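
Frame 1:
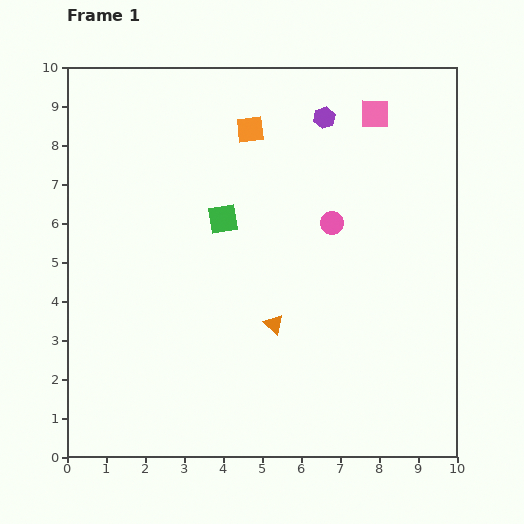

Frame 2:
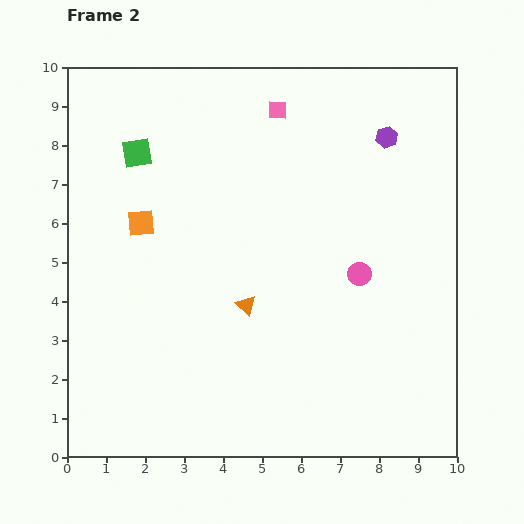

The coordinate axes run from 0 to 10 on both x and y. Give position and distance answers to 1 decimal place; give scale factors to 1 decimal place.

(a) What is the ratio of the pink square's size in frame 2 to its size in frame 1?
0.6×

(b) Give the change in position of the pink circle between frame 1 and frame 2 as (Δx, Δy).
(0.7, -1.3)

The pink circle was at (6.8, 6.0) in frame 1 and (7.5, 4.7) in frame 2.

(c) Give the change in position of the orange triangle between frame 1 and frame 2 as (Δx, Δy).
(-0.7, 0.5)

The orange triangle was at (5.3, 3.4) in frame 1 and (4.6, 3.9) in frame 2.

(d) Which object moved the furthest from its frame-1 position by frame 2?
the orange square

(moved 3.7; next 2.8)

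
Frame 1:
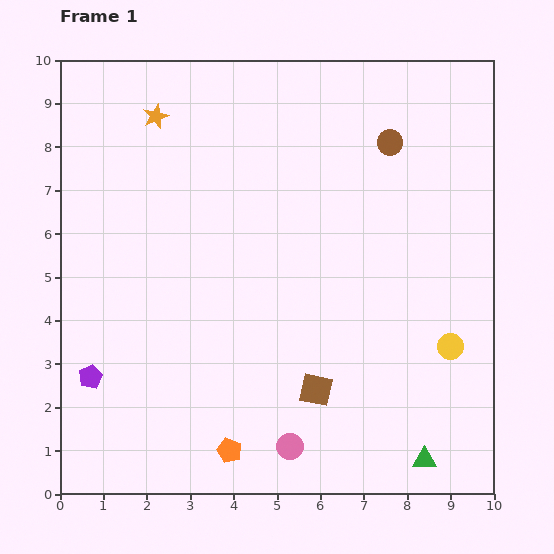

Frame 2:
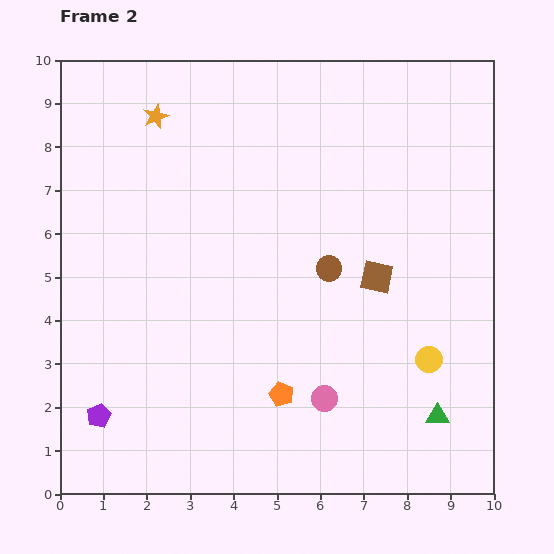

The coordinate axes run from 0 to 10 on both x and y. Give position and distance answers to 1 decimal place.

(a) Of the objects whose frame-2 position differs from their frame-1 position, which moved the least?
the yellow circle

(moved 0.6)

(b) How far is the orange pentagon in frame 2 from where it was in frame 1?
1.8

The orange pentagon moved from (3.9, 1.0) to (5.1, 2.3), a distance of √(1.2² + 1.3²) ≈ 1.8.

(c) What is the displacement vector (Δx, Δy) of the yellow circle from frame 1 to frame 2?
(-0.5, -0.3)

The yellow circle was at (9.0, 3.4) in frame 1 and (8.5, 3.1) in frame 2.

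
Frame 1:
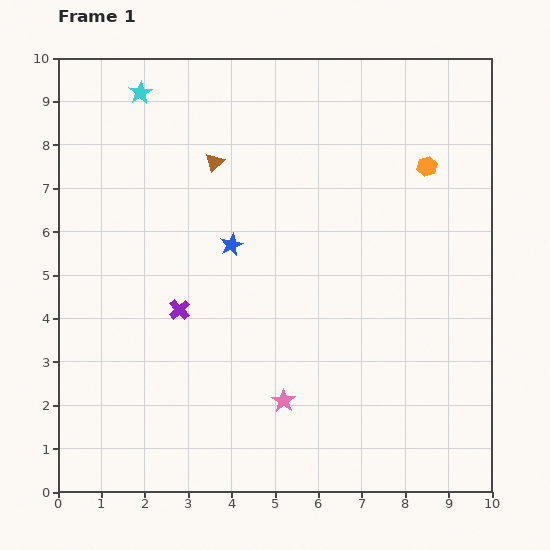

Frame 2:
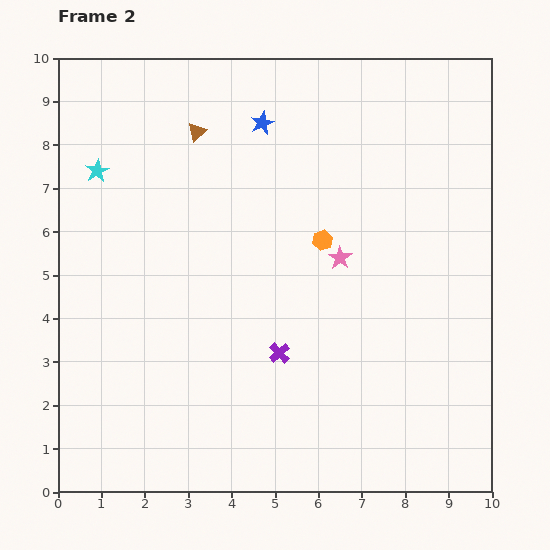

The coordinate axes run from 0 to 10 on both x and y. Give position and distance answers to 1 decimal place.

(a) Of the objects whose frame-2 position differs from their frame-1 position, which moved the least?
the brown triangle

(moved 0.8)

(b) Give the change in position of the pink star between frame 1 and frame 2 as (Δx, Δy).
(1.3, 3.3)

The pink star was at (5.2, 2.1) in frame 1 and (6.5, 5.4) in frame 2.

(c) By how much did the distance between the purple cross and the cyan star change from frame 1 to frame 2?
+0.8

Distance in frame 1: 5.1. Distance in frame 2: 5.9.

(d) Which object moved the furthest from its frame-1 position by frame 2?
the pink star

(moved 3.5; next 2.9)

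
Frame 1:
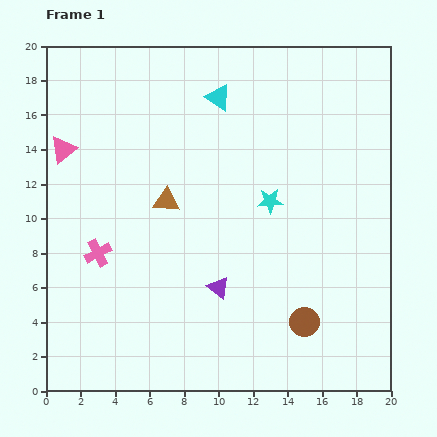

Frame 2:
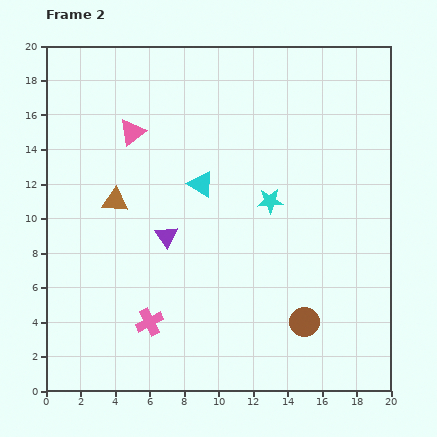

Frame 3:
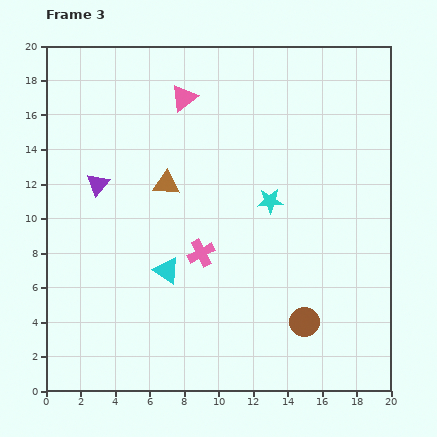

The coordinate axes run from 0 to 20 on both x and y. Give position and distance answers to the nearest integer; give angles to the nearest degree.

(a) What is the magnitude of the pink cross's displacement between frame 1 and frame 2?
5

The pink cross moved from (3, 8) to (6, 4), a distance of √(3² + 4²) ≈ 5.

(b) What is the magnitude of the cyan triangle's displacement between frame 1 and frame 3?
10

The cyan triangle moved from (10, 17) to (7, 7), a distance of √(3² + 10²) ≈ 10.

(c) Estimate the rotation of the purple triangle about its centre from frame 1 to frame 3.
32° clockwise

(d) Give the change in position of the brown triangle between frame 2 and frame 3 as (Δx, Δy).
(3, 1)

The brown triangle was at (4, 11) in frame 2 and (7, 12) in frame 3.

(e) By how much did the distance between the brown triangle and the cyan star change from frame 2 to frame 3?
-3

Distance in frame 2: 9. Distance in frame 3: 6.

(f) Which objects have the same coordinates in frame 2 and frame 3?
the cyan star, the brown circle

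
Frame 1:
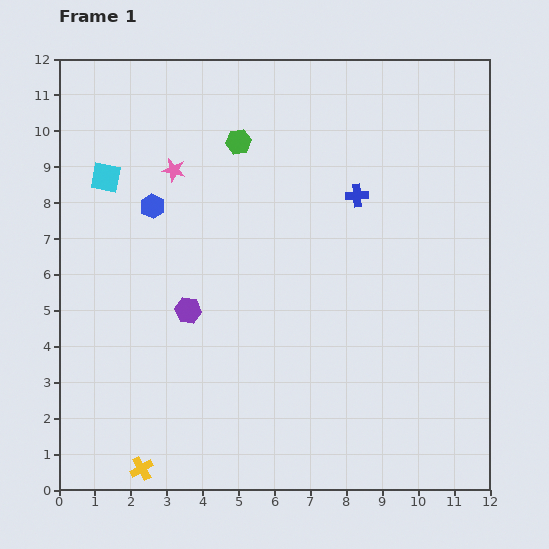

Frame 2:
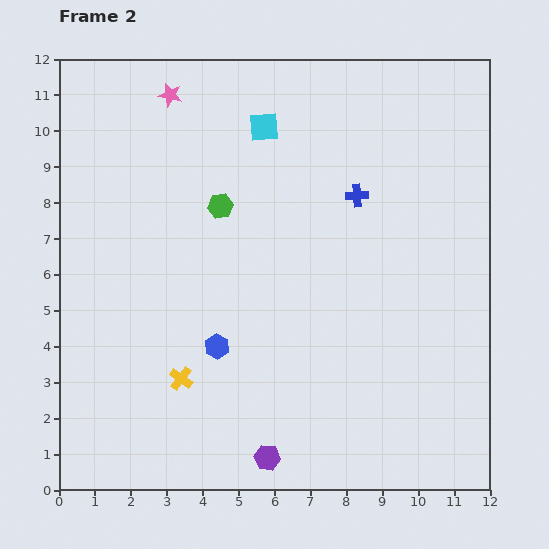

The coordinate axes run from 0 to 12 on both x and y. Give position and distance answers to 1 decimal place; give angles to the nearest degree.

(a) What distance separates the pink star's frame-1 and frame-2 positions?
2.1

The pink star moved from (3.2, 8.9) to (3.1, 11.0), a distance of √(0.1² + 2.1²) ≈ 2.1.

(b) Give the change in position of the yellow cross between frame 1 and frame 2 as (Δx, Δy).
(1.1, 2.5)

The yellow cross was at (2.3, 0.6) in frame 1 and (3.4, 3.1) in frame 2.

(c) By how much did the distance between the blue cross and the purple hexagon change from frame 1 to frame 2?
+2.0

Distance in frame 1: 5.7. Distance in frame 2: 7.7.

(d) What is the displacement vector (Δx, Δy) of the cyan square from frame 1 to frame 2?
(4.4, 1.4)

The cyan square was at (1.3, 8.7) in frame 1 and (5.7, 10.1) in frame 2.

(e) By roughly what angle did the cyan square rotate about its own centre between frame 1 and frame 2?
15° counter-clockwise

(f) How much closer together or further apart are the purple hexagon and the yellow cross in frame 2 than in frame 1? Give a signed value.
-1.3

Distance in frame 1: 4.6. Distance in frame 2: 3.3.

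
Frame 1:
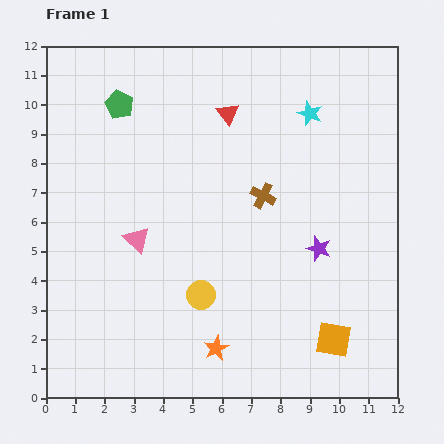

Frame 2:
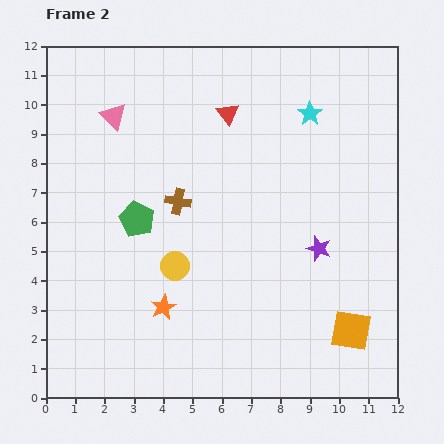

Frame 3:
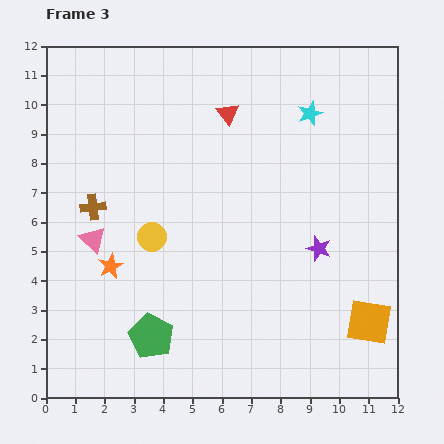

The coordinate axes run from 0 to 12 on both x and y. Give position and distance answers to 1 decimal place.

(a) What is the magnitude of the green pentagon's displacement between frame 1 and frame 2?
3.9

The green pentagon moved from (2.5, 10.0) to (3.1, 6.1), a distance of √(0.6² + 3.9²) ≈ 3.9.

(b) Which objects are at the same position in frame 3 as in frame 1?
the red triangle, the cyan star, the purple star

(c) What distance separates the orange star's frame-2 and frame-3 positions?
2.3

The orange star moved from (4.0, 3.1) to (2.2, 4.5), a distance of √(1.8² + 1.4²) ≈ 2.3.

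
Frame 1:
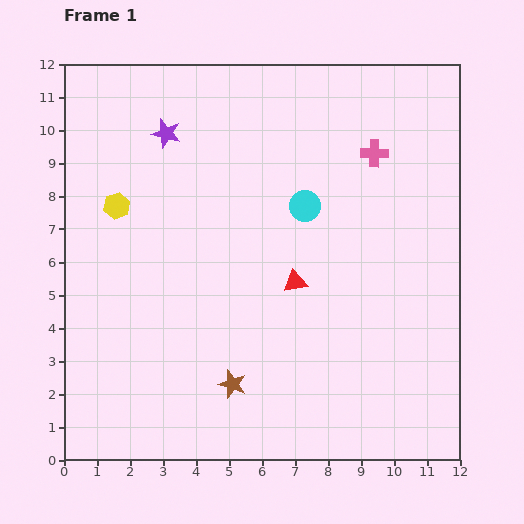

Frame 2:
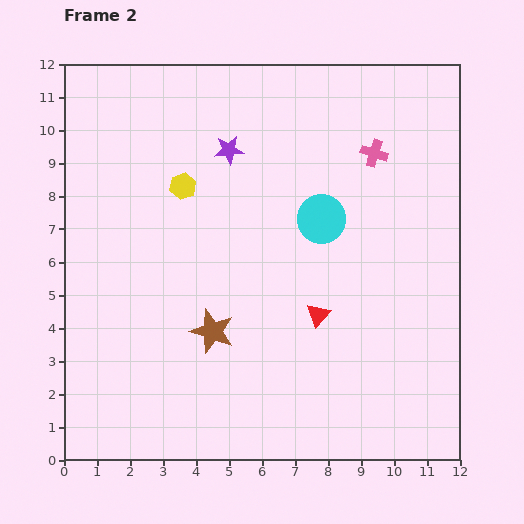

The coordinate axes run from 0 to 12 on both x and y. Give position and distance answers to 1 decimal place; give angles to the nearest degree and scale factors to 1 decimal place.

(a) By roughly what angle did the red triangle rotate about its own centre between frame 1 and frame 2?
39° counter-clockwise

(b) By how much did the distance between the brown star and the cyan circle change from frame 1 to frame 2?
-1.1

Distance in frame 1: 5.8. Distance in frame 2: 4.7.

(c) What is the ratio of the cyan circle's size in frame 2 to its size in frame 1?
1.5×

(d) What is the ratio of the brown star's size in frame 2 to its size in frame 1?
1.6×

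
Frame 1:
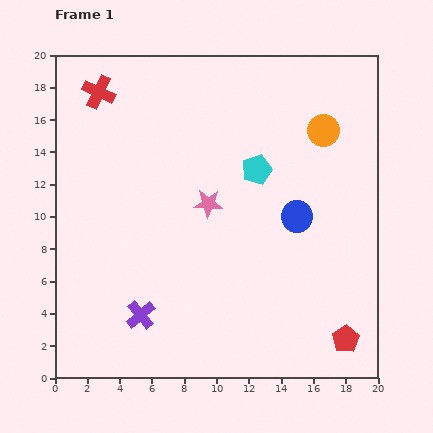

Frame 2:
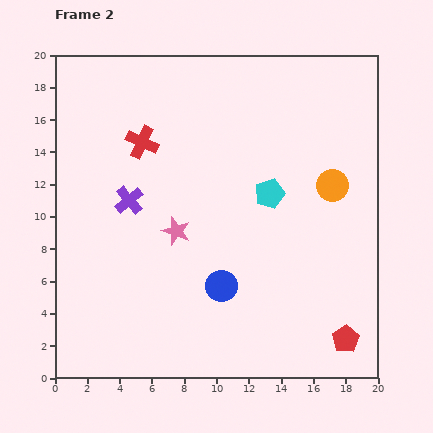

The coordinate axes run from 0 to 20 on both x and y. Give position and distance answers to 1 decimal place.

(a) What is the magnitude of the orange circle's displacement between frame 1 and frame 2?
3.5

The orange circle moved from (16.6, 15.3) to (17.2, 11.9), a distance of √(0.6² + 3.4²) ≈ 3.5.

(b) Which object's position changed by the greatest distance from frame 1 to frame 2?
the purple cross

(moved 7.1; next 6.4)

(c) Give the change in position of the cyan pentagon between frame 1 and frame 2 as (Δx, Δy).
(0.8, -1.5)

The cyan pentagon was at (12.5, 12.9) in frame 1 and (13.3, 11.4) in frame 2.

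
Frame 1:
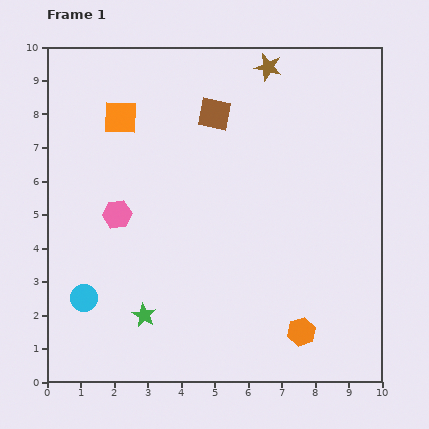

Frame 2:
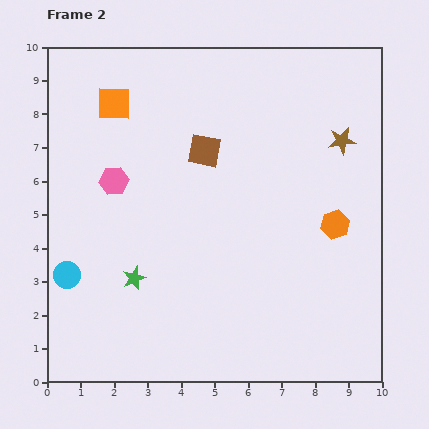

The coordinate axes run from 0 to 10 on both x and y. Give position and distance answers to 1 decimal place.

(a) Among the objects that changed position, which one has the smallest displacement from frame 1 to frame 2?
the orange square

(moved 0.4)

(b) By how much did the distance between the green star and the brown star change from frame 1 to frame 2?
-0.9

Distance in frame 1: 8.3. Distance in frame 2: 7.4.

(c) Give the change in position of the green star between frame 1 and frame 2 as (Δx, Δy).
(-0.3, 1.1)

The green star was at (2.9, 2.0) in frame 1 and (2.6, 3.1) in frame 2.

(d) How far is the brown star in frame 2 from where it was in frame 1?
3.1

The brown star moved from (6.6, 9.4) to (8.8, 7.2), a distance of √(2.2² + 2.2²) ≈ 3.1.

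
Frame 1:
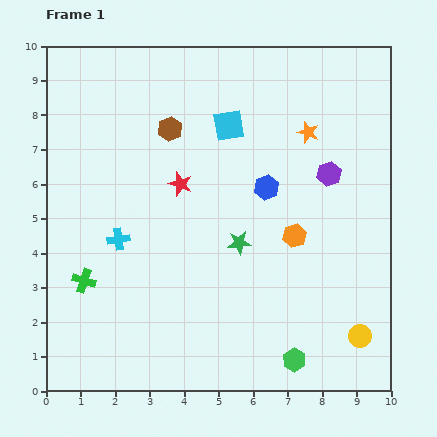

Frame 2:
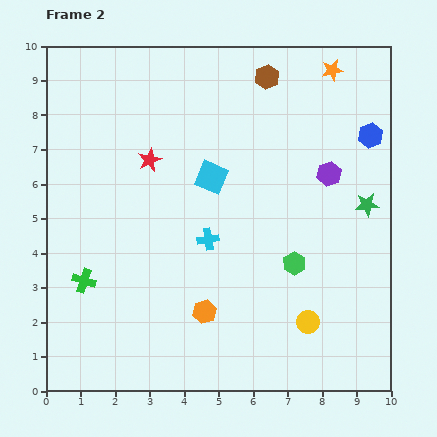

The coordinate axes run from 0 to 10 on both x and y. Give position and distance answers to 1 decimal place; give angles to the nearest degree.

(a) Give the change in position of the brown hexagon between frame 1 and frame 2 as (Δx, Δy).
(2.8, 1.5)

The brown hexagon was at (3.6, 7.6) in frame 1 and (6.4, 9.1) in frame 2.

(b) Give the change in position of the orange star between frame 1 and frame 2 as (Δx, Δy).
(0.7, 1.8)

The orange star was at (7.6, 7.5) in frame 1 and (8.3, 9.3) in frame 2.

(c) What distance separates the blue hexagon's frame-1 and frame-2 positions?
3.4

The blue hexagon moved from (6.4, 5.9) to (9.4, 7.4), a distance of √(3.0² + 1.5²) ≈ 3.4.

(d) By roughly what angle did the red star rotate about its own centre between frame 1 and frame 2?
28° clockwise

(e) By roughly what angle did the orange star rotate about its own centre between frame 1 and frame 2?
30° counter-clockwise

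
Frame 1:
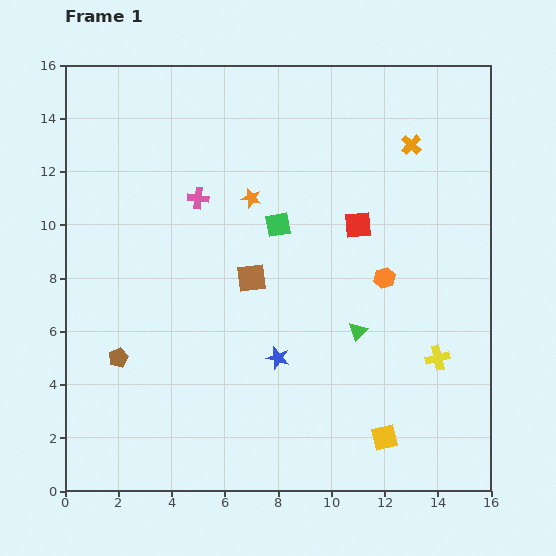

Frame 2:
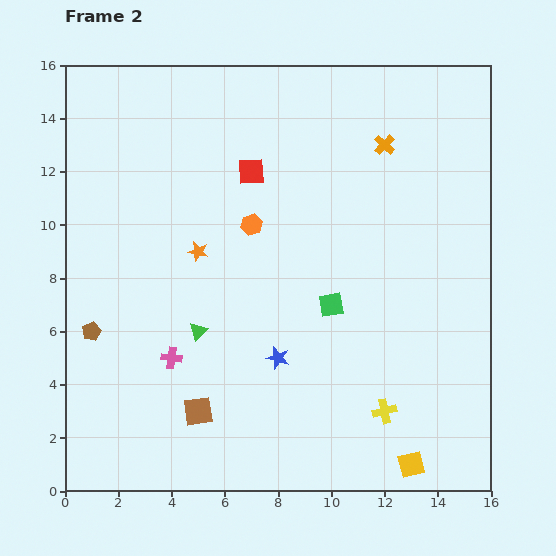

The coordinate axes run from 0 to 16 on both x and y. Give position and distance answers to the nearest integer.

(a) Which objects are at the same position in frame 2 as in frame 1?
the blue star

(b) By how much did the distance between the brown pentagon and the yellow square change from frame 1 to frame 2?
+3

Distance in frame 1: 10. Distance in frame 2: 13.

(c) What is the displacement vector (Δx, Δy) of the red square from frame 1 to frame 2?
(-4, 2)

The red square was at (11, 10) in frame 1 and (7, 12) in frame 2.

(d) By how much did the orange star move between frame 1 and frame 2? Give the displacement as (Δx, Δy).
(-2, -2)

The orange star was at (7, 11) in frame 1 and (5, 9) in frame 2.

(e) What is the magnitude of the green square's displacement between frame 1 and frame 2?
4

The green square moved from (8, 10) to (10, 7), a distance of √(2² + 3²) ≈ 4.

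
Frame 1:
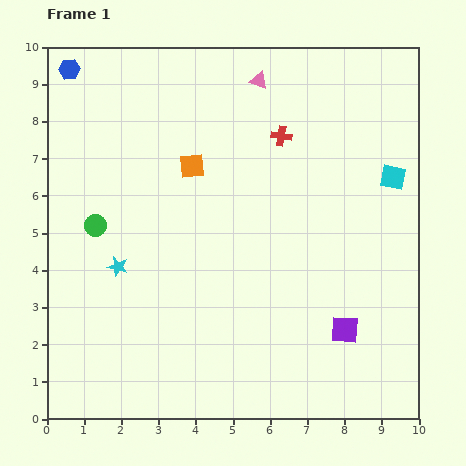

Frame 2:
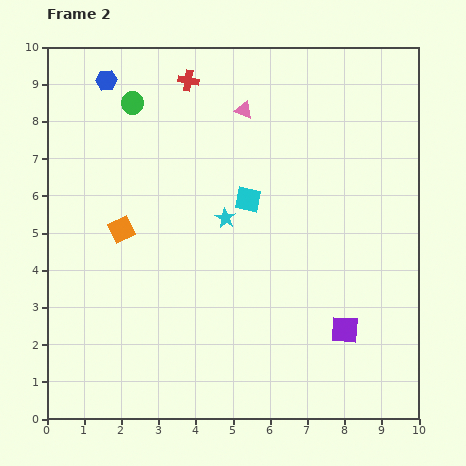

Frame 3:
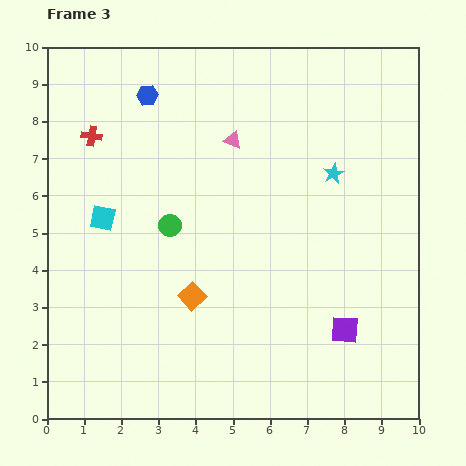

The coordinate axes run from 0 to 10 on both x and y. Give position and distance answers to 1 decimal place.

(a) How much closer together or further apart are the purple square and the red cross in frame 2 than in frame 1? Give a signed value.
+2.4

Distance in frame 1: 5.5. Distance in frame 2: 7.9.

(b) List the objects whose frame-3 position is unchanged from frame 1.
the purple square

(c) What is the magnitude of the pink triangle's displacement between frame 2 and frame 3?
0.9

The pink triangle moved from (5.3, 8.3) to (5.0, 7.5), a distance of √(0.3² + 0.8²) ≈ 0.9.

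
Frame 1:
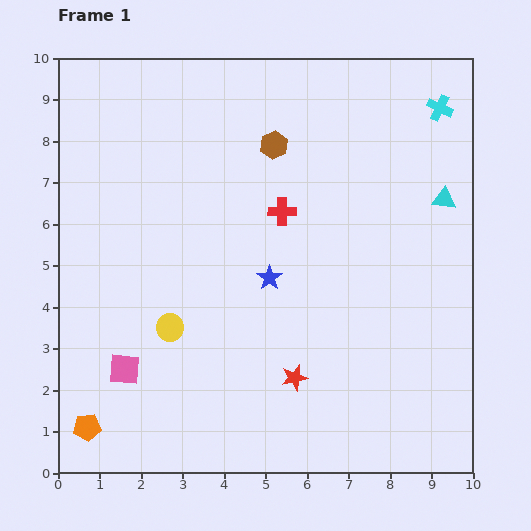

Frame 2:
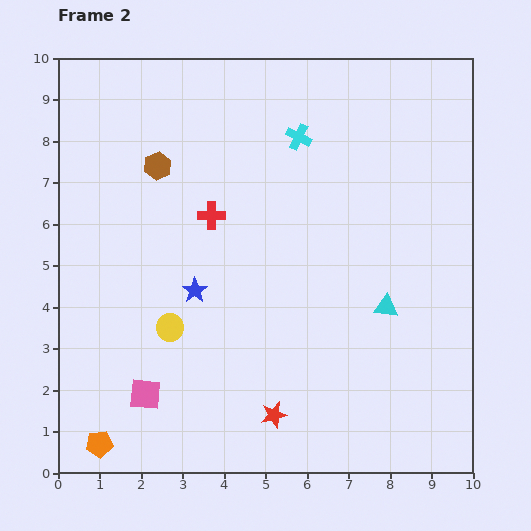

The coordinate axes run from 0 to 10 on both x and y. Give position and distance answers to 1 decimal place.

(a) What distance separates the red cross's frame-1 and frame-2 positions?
1.7

The red cross moved from (5.4, 6.3) to (3.7, 6.2), a distance of √(1.7² + 0.1²) ≈ 1.7.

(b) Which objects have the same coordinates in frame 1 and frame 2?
the yellow circle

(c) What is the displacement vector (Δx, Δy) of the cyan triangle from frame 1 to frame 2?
(-1.4, -2.6)

The cyan triangle was at (9.3, 6.6) in frame 1 and (7.9, 4.0) in frame 2.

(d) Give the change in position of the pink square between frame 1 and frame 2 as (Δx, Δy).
(0.5, -0.6)

The pink square was at (1.6, 2.5) in frame 1 and (2.1, 1.9) in frame 2.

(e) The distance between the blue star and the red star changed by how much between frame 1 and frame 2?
+1.1

Distance in frame 1: 2.5. Distance in frame 2: 3.6.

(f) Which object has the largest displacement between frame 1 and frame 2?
the cyan cross

(moved 3.5; next 3.0)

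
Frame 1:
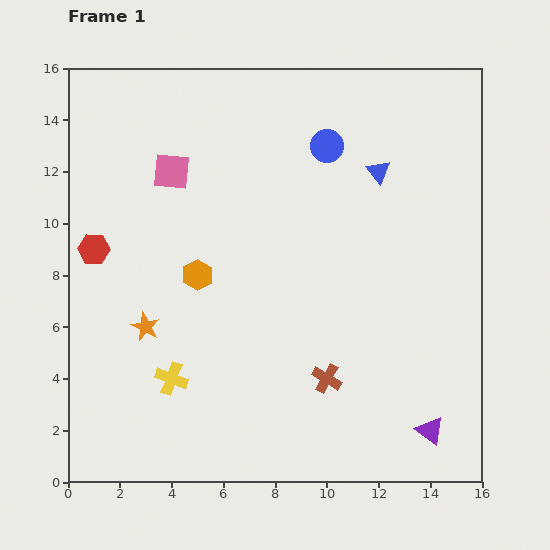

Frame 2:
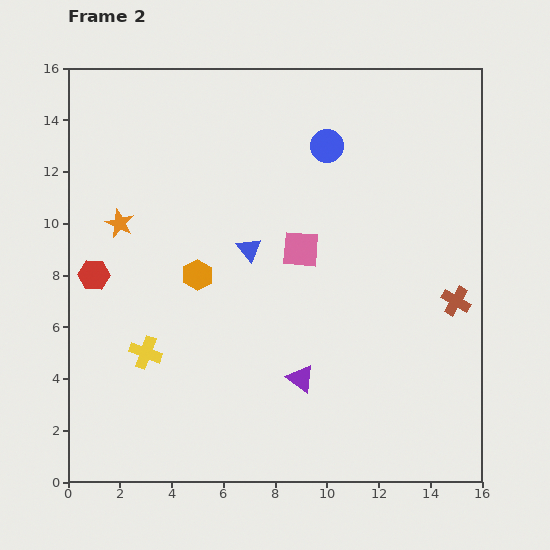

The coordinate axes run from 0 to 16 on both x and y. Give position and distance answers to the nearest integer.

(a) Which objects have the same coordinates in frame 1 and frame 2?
the orange hexagon, the blue circle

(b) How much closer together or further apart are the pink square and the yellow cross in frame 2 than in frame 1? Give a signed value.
-1

Distance in frame 1: 8. Distance in frame 2: 7.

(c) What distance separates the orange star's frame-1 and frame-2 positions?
4

The orange star moved from (3, 6) to (2, 10), a distance of √(1² + 4²) ≈ 4.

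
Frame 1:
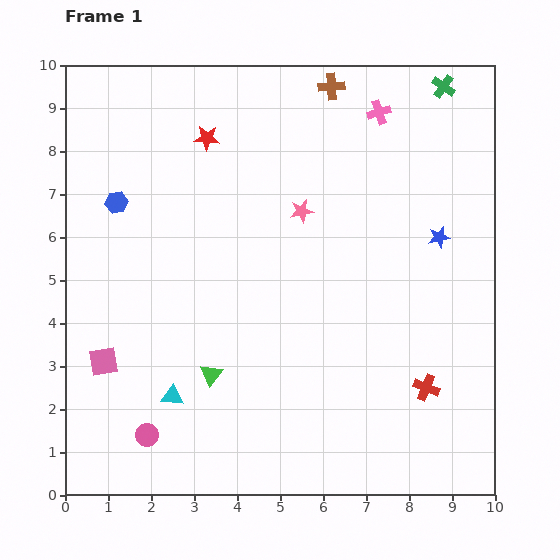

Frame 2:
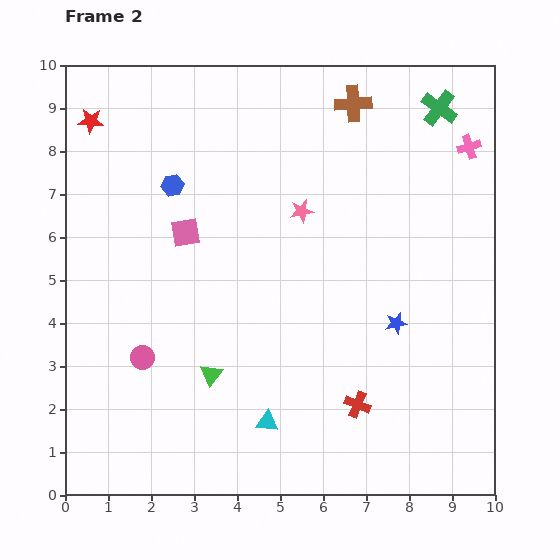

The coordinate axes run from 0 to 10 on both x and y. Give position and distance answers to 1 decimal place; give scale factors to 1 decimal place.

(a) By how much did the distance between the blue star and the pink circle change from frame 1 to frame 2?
-2.2

Distance in frame 1: 8.2. Distance in frame 2: 6.0.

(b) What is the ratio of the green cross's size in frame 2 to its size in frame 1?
1.6×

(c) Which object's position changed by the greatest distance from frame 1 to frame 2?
the pink square

(moved 3.6; next 2.7)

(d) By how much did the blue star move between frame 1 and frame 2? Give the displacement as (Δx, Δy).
(-1.0, -2.0)

The blue star was at (8.7, 6.0) in frame 1 and (7.7, 4.0) in frame 2.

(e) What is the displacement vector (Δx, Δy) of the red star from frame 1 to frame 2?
(-2.7, 0.4)

The red star was at (3.3, 8.3) in frame 1 and (0.6, 8.7) in frame 2.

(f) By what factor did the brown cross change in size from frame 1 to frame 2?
1.4×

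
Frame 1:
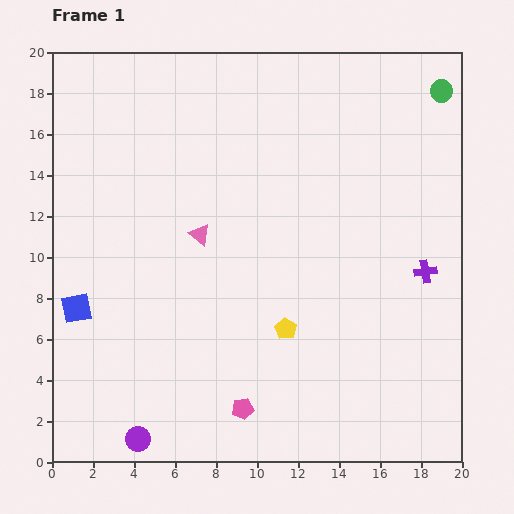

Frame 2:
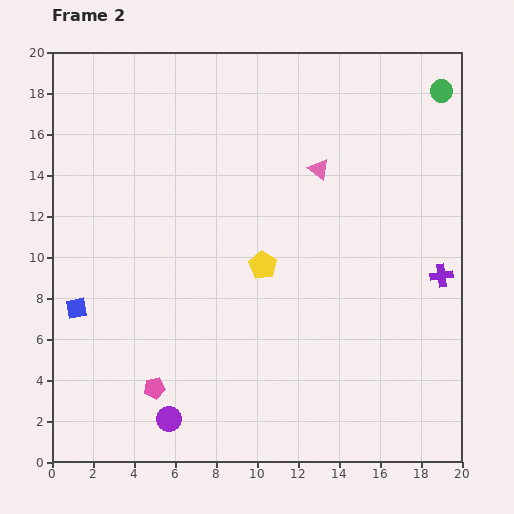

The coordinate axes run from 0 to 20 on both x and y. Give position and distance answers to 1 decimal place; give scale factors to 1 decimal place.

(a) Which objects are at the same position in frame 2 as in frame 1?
the green circle, the blue square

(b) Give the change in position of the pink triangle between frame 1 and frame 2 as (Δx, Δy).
(5.8, 3.2)

The pink triangle was at (7.2, 11.1) in frame 1 and (13.0, 14.3) in frame 2.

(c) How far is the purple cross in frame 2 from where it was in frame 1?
0.8

The purple cross moved from (18.2, 9.3) to (19.0, 9.1), a distance of √(0.8² + 0.2²) ≈ 0.8.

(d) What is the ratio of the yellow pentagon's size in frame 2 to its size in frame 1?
1.3×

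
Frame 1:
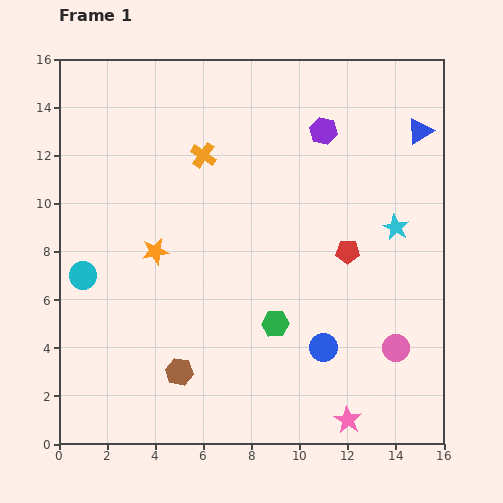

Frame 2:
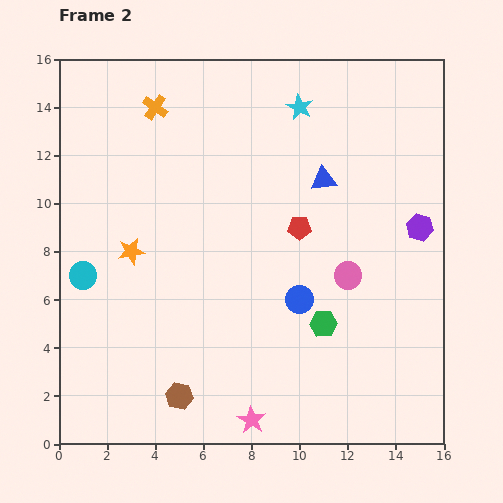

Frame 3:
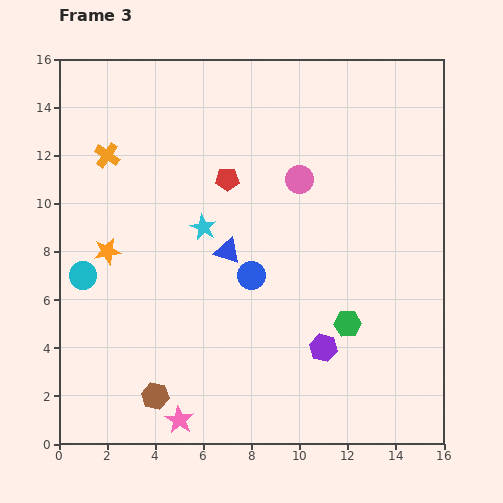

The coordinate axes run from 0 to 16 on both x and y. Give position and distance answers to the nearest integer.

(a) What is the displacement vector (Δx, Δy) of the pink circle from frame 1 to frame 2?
(-2, 3)

The pink circle was at (14, 4) in frame 1 and (12, 7) in frame 2.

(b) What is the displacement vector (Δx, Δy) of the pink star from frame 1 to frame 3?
(-7, 0)

The pink star was at (12, 1) in frame 1 and (5, 1) in frame 3.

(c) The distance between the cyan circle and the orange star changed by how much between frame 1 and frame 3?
-2

Distance in frame 1: 3. Distance in frame 3: 1.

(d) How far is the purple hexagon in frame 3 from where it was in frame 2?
6

The purple hexagon moved from (15, 9) to (11, 4), a distance of √(4² + 5²) ≈ 6.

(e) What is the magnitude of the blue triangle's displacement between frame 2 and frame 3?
5

The blue triangle moved from (11, 11) to (7, 8), a distance of √(4² + 3²) ≈ 5.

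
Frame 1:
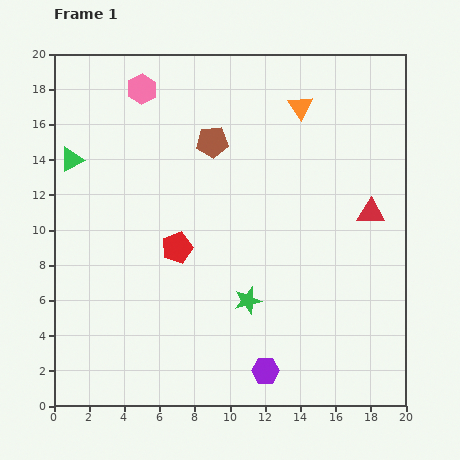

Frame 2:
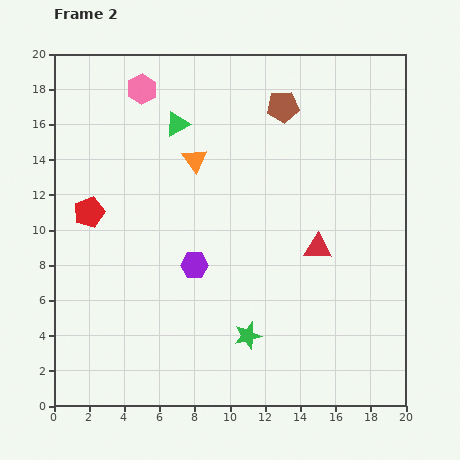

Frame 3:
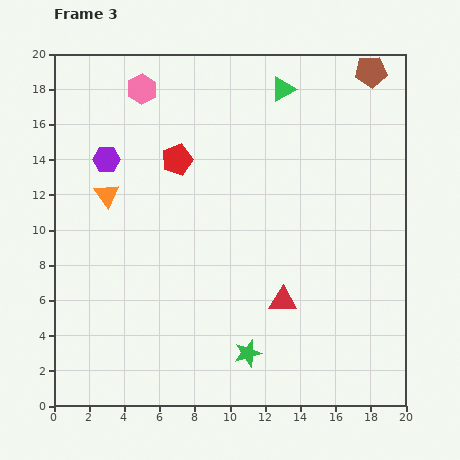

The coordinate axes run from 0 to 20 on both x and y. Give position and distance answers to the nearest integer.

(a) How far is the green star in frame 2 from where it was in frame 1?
2

The green star moved from (11, 6) to (11, 4), a distance of √(0² + 2²) ≈ 2.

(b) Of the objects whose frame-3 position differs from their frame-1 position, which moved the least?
the green star

(moved 3)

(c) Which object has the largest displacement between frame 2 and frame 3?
the purple hexagon

(moved 8; next 6)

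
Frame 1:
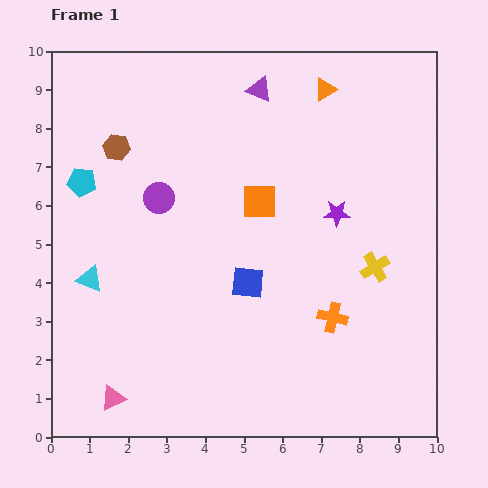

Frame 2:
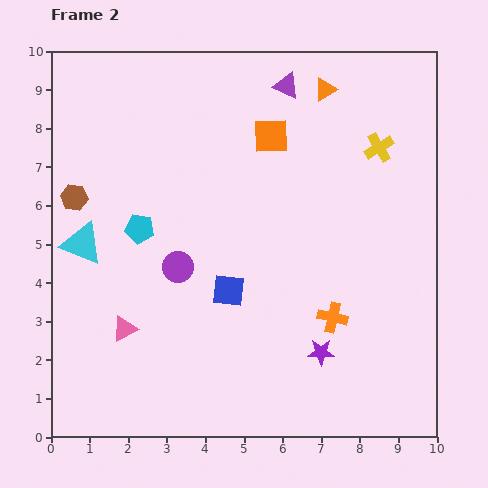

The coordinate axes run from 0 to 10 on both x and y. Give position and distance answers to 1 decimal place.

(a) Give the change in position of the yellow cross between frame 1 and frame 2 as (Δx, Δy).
(0.1, 3.1)

The yellow cross was at (8.4, 4.4) in frame 1 and (8.5, 7.5) in frame 2.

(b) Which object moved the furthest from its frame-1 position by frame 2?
the purple star

(moved 3.6; next 3.1)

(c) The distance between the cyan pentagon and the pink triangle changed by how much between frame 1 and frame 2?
-3.1

Distance in frame 1: 5.7. Distance in frame 2: 2.6.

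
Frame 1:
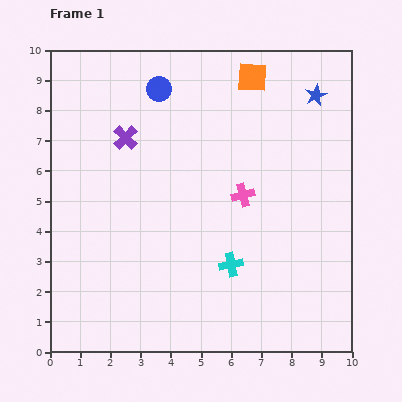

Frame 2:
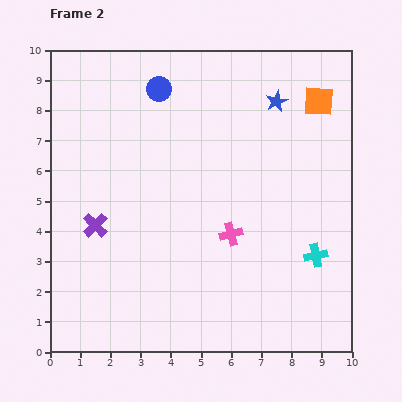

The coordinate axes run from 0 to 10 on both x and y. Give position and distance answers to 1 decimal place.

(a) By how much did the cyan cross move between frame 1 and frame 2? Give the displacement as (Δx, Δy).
(2.8, 0.3)

The cyan cross was at (6.0, 2.9) in frame 1 and (8.8, 3.2) in frame 2.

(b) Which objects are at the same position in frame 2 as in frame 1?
the blue circle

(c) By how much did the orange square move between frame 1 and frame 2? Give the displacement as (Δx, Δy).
(2.2, -0.8)

The orange square was at (6.7, 9.1) in frame 1 and (8.9, 8.3) in frame 2.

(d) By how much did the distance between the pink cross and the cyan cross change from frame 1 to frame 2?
+0.6

Distance in frame 1: 2.3. Distance in frame 2: 2.9.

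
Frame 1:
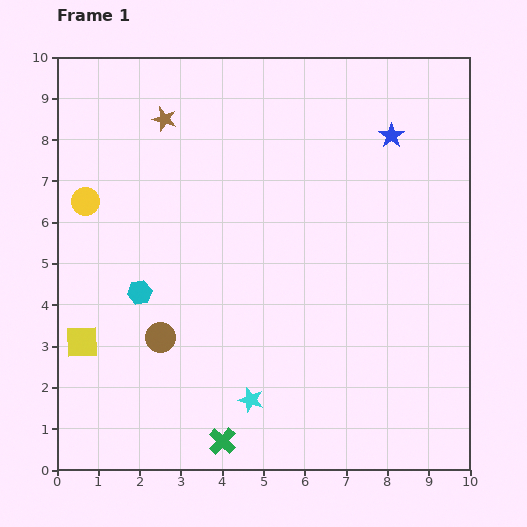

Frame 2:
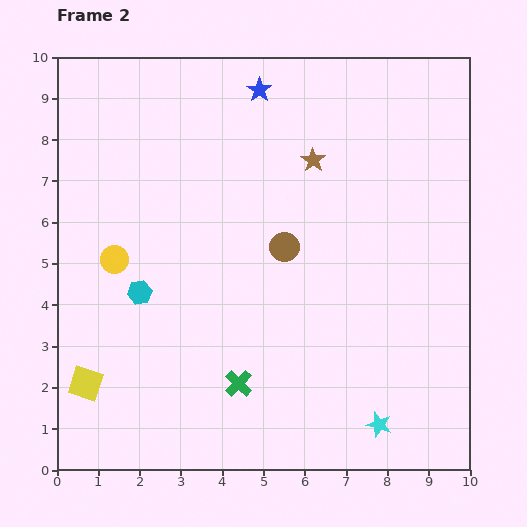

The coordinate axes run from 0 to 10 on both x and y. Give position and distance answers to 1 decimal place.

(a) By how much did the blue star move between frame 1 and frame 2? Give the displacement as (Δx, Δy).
(-3.2, 1.1)

The blue star was at (8.1, 8.1) in frame 1 and (4.9, 9.2) in frame 2.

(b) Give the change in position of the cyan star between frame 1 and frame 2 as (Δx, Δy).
(3.1, -0.6)

The cyan star was at (4.7, 1.7) in frame 1 and (7.8, 1.1) in frame 2.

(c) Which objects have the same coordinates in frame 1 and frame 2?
the cyan hexagon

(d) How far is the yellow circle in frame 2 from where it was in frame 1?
1.6

The yellow circle moved from (0.7, 6.5) to (1.4, 5.1), a distance of √(0.7² + 1.4²) ≈ 1.6.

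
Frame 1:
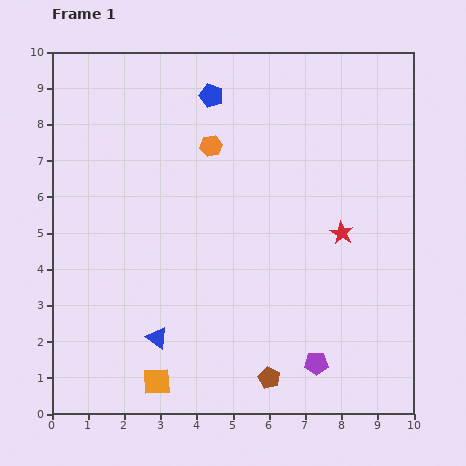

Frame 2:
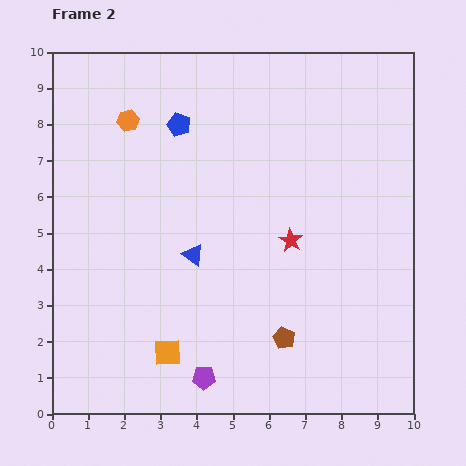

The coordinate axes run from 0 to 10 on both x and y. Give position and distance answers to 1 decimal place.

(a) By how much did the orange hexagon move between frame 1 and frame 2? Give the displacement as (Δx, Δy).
(-2.3, 0.7)

The orange hexagon was at (4.4, 7.4) in frame 1 and (2.1, 8.1) in frame 2.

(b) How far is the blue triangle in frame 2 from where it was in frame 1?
2.5

The blue triangle moved from (2.9, 2.1) to (3.9, 4.4), a distance of √(1.0² + 2.3²) ≈ 2.5.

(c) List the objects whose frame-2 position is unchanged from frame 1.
none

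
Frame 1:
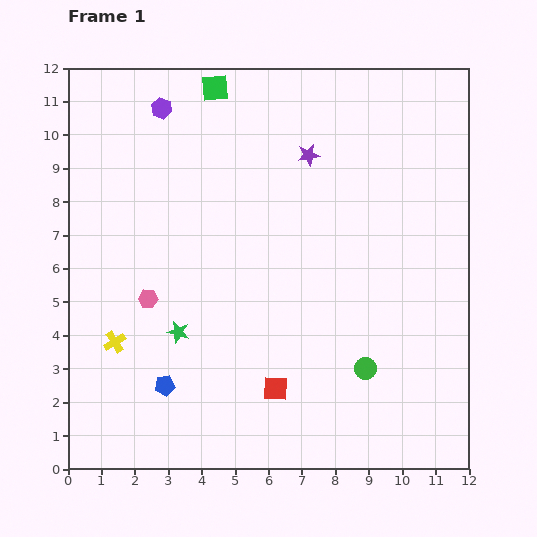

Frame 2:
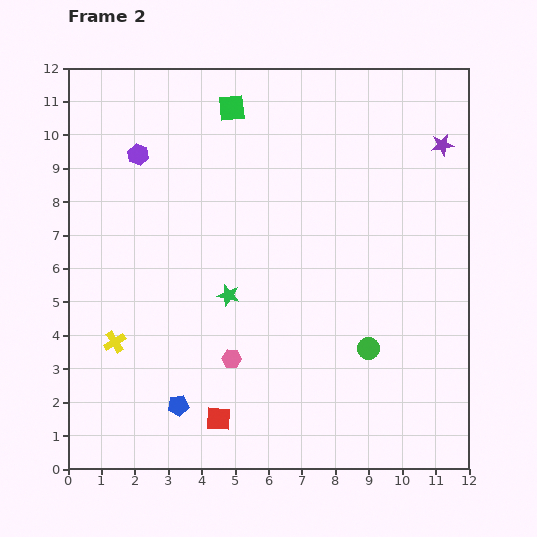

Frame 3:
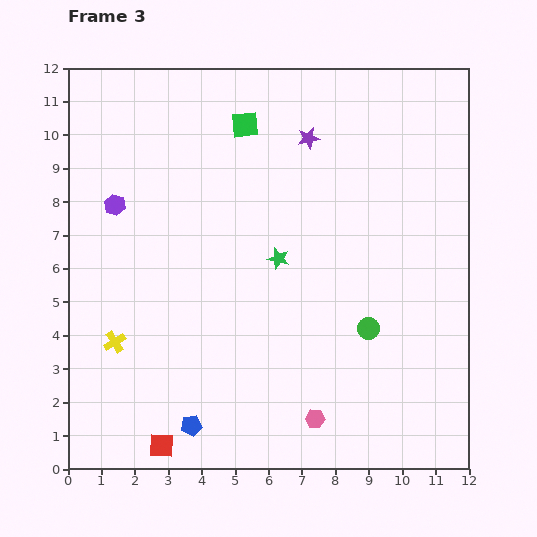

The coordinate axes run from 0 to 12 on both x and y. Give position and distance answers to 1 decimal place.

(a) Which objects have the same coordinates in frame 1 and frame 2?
the yellow cross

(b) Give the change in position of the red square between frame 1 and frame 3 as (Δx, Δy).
(-3.4, -1.7)

The red square was at (6.2, 2.4) in frame 1 and (2.8, 0.7) in frame 3.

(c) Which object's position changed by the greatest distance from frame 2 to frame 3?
the purple star

(moved 4.0; next 3.1)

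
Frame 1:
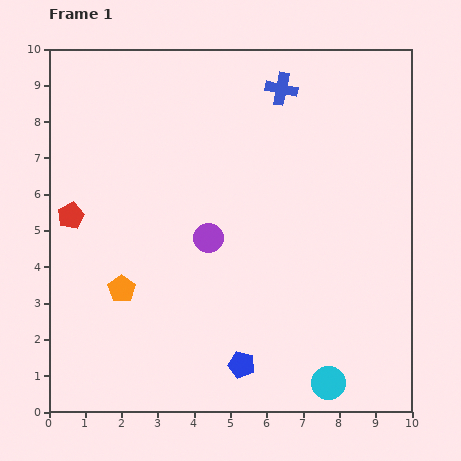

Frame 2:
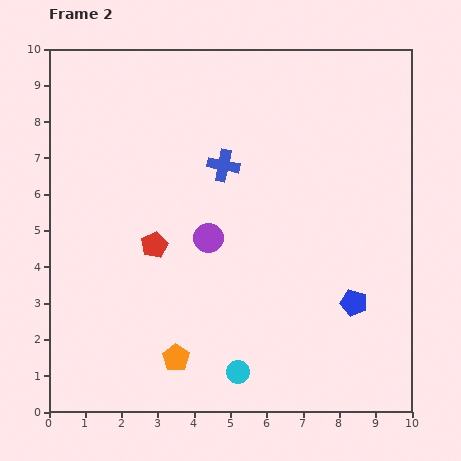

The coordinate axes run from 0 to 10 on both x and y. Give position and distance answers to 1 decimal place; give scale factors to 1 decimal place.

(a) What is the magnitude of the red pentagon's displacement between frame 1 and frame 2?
2.4

The red pentagon moved from (0.6, 5.4) to (2.9, 4.6), a distance of √(2.3² + 0.8²) ≈ 2.4.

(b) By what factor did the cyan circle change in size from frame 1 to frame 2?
0.7×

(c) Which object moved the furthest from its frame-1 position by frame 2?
the blue pentagon

(moved 3.5; next 2.6)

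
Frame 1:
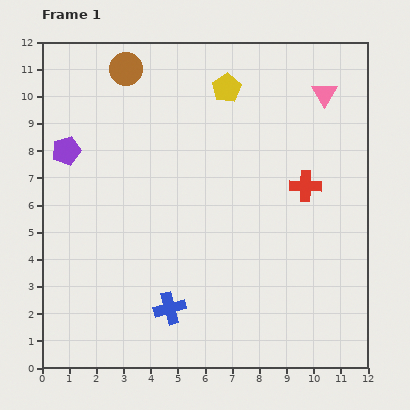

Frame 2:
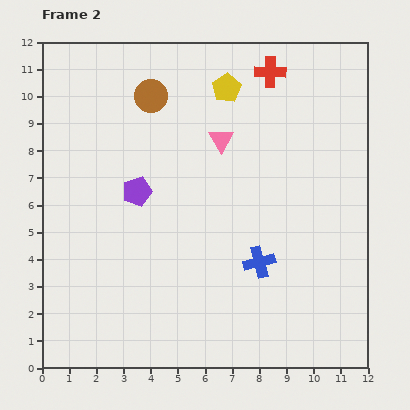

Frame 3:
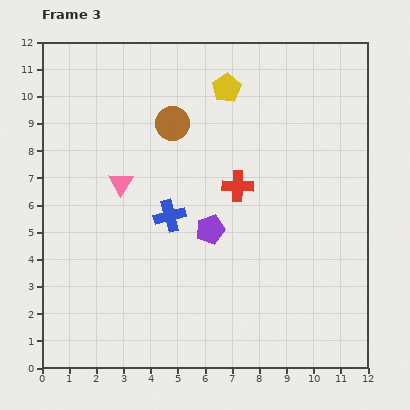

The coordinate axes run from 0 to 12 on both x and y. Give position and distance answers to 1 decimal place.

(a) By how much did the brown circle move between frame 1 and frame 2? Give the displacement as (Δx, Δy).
(0.9, -1.0)

The brown circle was at (3.1, 11.0) in frame 1 and (4.0, 10.0) in frame 2.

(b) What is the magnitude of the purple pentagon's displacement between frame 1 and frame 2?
3.0

The purple pentagon moved from (0.9, 8.0) to (3.5, 6.5), a distance of √(2.6² + 1.5²) ≈ 3.0.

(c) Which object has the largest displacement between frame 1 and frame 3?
the pink triangle

(moved 8.2; next 6.0)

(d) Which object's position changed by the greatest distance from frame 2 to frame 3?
the red cross

(moved 4.4; next 4.0)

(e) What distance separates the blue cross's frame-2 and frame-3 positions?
3.7

The blue cross moved from (8.0, 3.9) to (4.7, 5.6), a distance of √(3.3² + 1.7²) ≈ 3.7.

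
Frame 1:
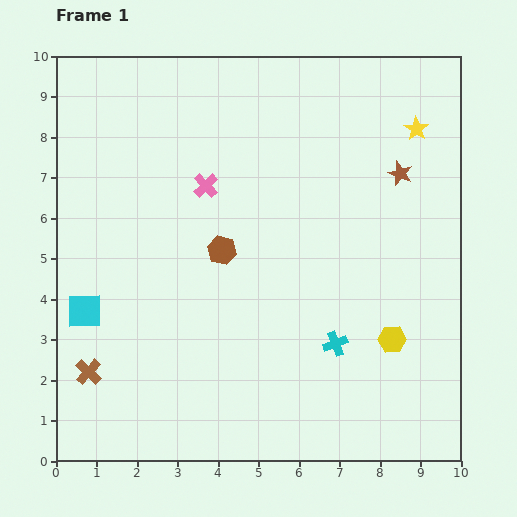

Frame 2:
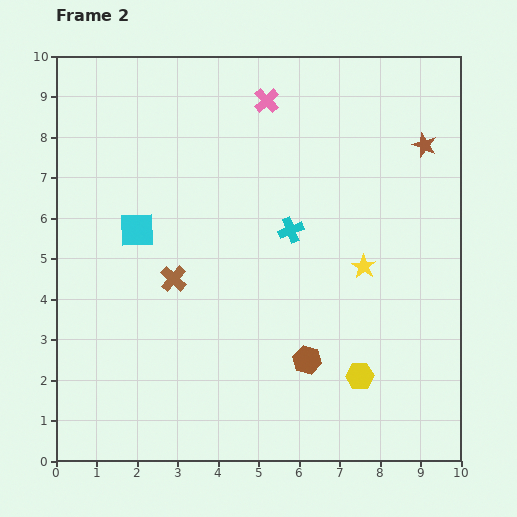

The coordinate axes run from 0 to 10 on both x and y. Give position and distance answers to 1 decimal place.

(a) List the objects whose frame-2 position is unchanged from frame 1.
none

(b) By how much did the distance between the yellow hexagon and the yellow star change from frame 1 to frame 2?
-2.5

Distance in frame 1: 5.2. Distance in frame 2: 2.7.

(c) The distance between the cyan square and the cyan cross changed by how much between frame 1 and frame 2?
-2.5

Distance in frame 1: 6.3. Distance in frame 2: 3.8.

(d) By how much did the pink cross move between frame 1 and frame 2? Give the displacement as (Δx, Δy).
(1.5, 2.1)

The pink cross was at (3.7, 6.8) in frame 1 and (5.2, 8.9) in frame 2.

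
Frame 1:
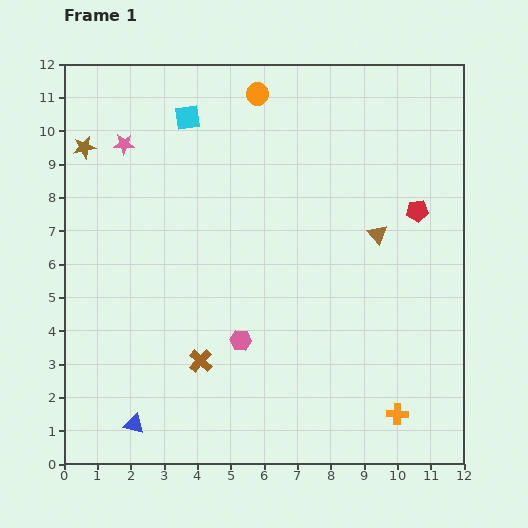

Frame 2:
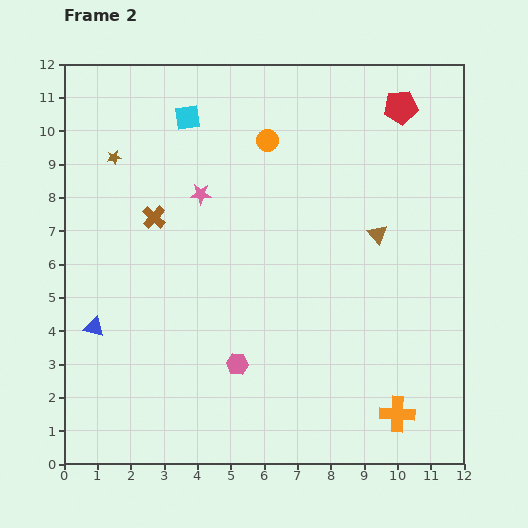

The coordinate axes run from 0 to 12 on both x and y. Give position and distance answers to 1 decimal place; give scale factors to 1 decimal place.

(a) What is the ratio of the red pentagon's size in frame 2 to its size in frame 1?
1.6×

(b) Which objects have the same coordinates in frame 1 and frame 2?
the cyan square, the brown triangle, the orange cross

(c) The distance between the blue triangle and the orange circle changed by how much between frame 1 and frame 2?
-3.0

Distance in frame 1: 10.6. Distance in frame 2: 7.6.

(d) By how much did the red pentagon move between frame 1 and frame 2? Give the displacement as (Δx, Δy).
(-0.5, 3.1)

The red pentagon was at (10.6, 7.6) in frame 1 and (10.1, 10.7) in frame 2.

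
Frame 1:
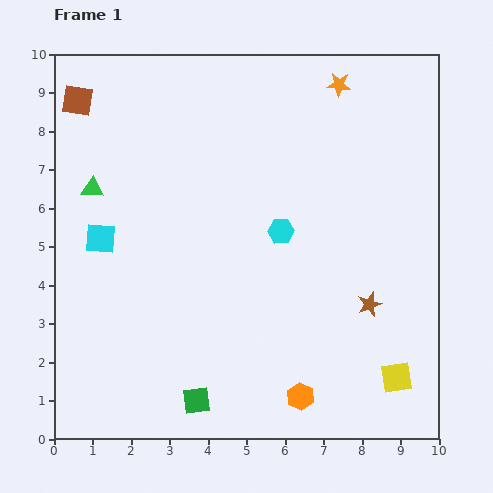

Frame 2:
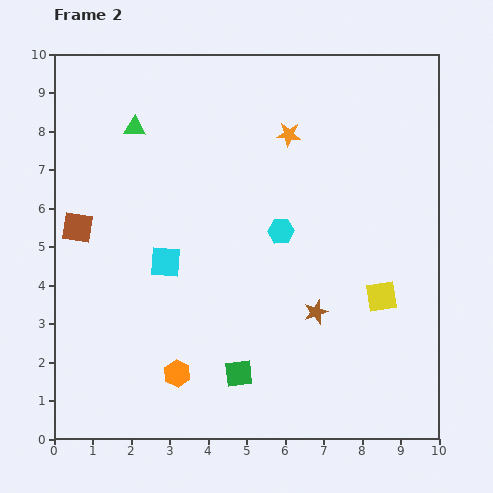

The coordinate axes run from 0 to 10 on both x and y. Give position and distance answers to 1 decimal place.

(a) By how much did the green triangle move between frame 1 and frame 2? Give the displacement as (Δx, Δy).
(1.1, 1.6)

The green triangle was at (1.0, 6.5) in frame 1 and (2.1, 8.1) in frame 2.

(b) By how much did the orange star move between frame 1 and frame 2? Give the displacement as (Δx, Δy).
(-1.3, -1.3)

The orange star was at (7.4, 9.2) in frame 1 and (6.1, 7.9) in frame 2.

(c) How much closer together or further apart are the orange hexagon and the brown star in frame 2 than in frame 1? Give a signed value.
+0.9

Distance in frame 1: 3.0. Distance in frame 2: 3.9.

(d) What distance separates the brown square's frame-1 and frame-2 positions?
3.3

The brown square moved from (0.6, 8.8) to (0.6, 5.5), a distance of √(0.0² + 3.3²) ≈ 3.3.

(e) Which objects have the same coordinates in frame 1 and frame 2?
the cyan hexagon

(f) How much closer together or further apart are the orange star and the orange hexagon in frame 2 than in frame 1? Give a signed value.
-1.4

Distance in frame 1: 8.2. Distance in frame 2: 6.8.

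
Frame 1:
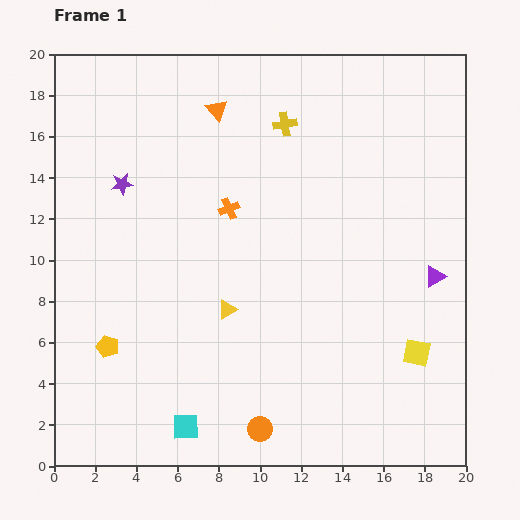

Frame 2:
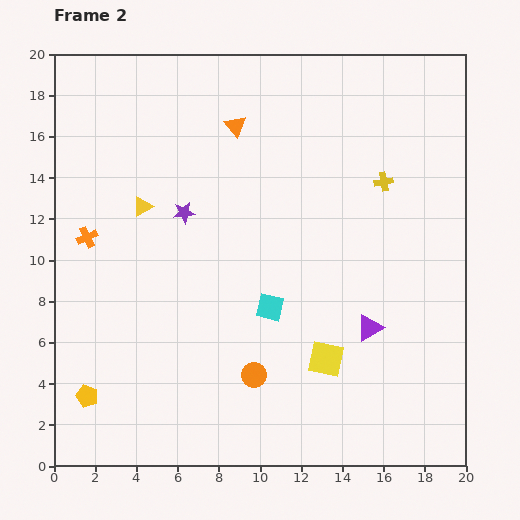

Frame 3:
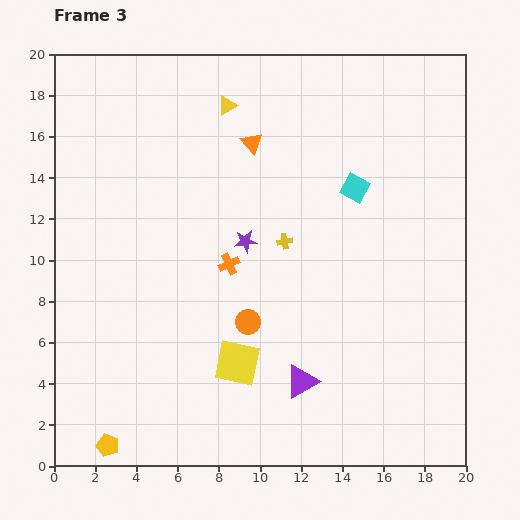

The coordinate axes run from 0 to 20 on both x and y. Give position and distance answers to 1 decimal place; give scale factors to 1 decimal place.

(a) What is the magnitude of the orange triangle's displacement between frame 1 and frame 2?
1.2

The orange triangle moved from (7.9, 17.3) to (8.8, 16.5), a distance of √(0.9² + 0.8²) ≈ 1.2.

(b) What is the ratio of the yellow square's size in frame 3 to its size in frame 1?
1.6×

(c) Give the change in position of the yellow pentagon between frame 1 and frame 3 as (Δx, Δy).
(0.0, -4.8)

The yellow pentagon was at (2.6, 5.8) in frame 1 and (2.6, 1.0) in frame 3.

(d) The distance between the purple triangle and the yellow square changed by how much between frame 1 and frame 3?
-0.6

Distance in frame 1: 3.8. Distance in frame 3: 3.2.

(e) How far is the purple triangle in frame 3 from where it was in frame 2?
4.2

The purple triangle moved from (15.3, 6.7) to (12.0, 4.1), a distance of √(3.3² + 2.6²) ≈ 4.2.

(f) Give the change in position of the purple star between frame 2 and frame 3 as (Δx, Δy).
(3.0, -1.4)

The purple star was at (6.3, 12.3) in frame 2 and (9.3, 10.9) in frame 3.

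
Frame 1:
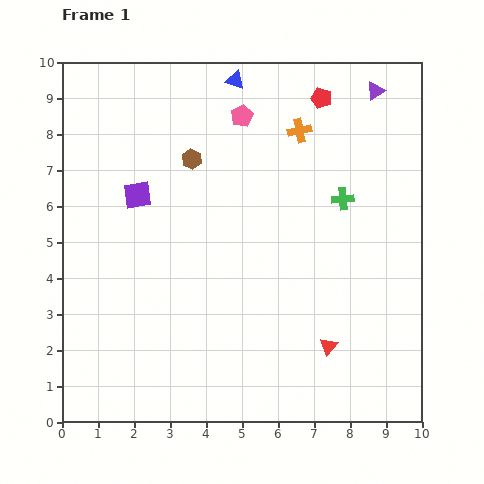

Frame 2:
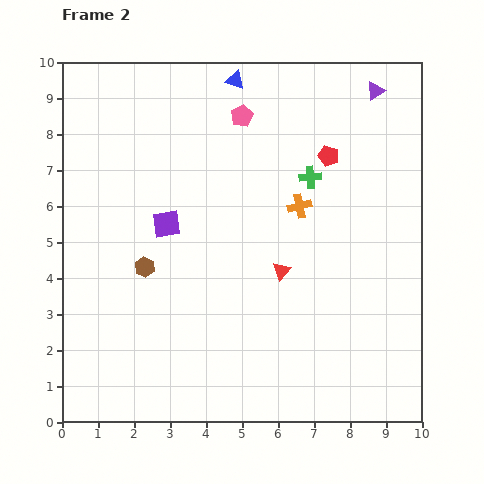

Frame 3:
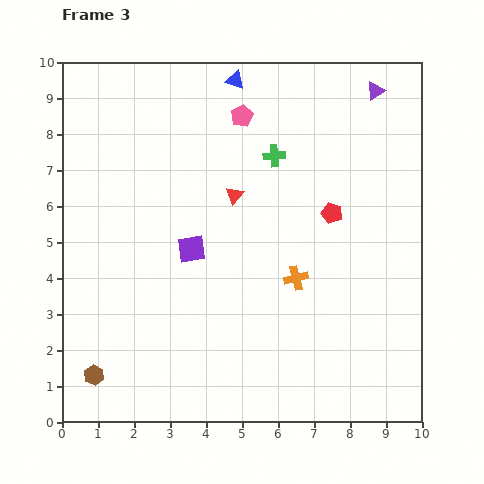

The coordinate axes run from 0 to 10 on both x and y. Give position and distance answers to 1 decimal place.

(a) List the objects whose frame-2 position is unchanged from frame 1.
the pink pentagon, the blue triangle, the purple triangle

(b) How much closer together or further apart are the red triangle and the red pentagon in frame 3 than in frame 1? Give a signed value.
-4.2

Distance in frame 1: 6.9. Distance in frame 3: 2.7.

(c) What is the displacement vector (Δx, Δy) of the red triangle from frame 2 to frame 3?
(-1.3, 2.1)

The red triangle was at (6.1, 4.2) in frame 2 and (4.8, 6.3) in frame 3.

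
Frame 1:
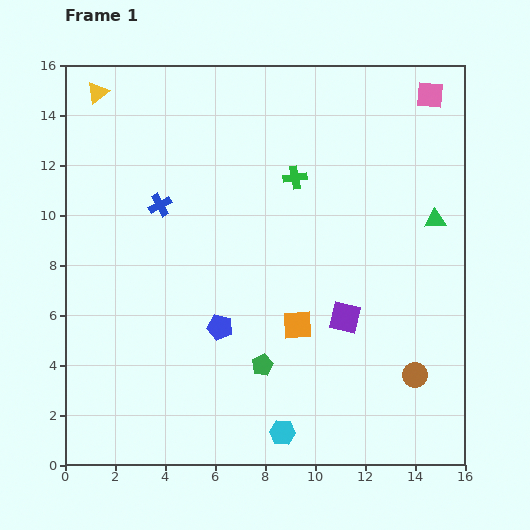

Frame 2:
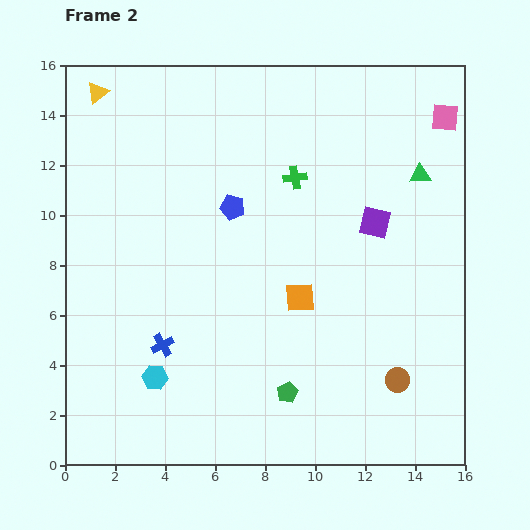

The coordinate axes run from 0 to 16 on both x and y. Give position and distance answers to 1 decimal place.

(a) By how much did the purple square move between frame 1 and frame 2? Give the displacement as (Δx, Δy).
(1.2, 3.8)

The purple square was at (11.2, 5.9) in frame 1 and (12.4, 9.7) in frame 2.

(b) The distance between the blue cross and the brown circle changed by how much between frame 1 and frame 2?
-2.8

Distance in frame 1: 12.3. Distance in frame 2: 9.5.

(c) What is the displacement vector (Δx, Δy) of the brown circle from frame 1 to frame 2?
(-0.7, -0.2)

The brown circle was at (14.0, 3.6) in frame 1 and (13.3, 3.4) in frame 2.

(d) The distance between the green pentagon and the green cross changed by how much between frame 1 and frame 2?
+1.0

Distance in frame 1: 7.6. Distance in frame 2: 8.6.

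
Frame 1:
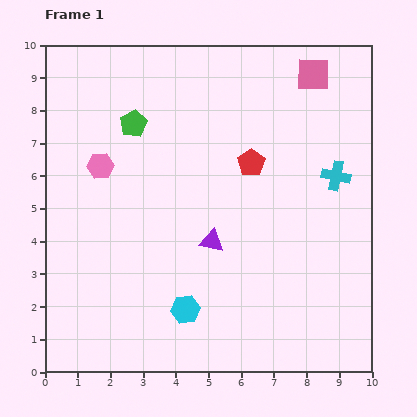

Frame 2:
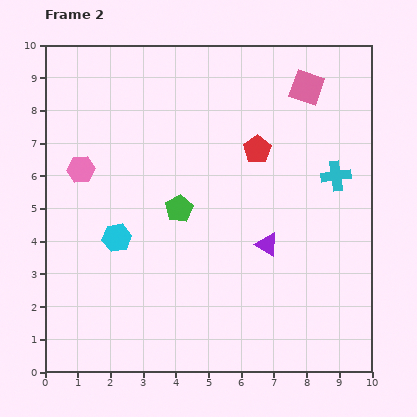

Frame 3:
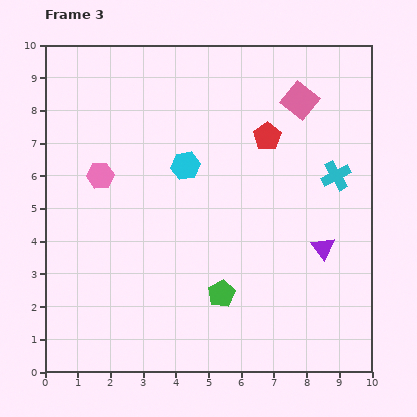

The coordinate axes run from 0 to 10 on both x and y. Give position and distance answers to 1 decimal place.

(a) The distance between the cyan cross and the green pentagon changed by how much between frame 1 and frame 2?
-1.5

Distance in frame 1: 6.4. Distance in frame 2: 4.9.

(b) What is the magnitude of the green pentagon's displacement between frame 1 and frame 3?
5.9

The green pentagon moved from (2.7, 7.6) to (5.4, 2.4), a distance of √(2.7² + 5.2²) ≈ 5.9.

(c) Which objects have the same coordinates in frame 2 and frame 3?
the cyan cross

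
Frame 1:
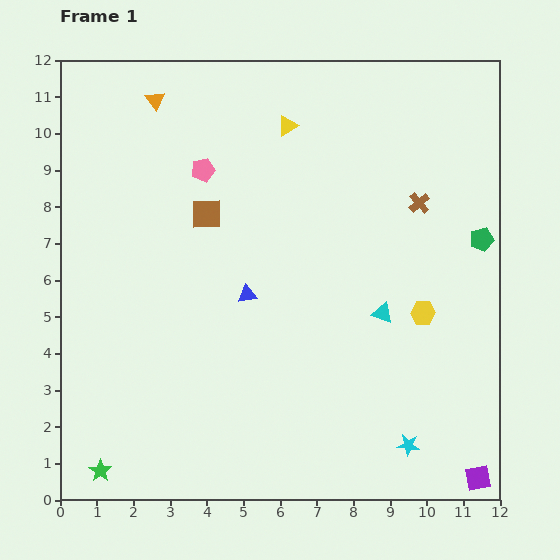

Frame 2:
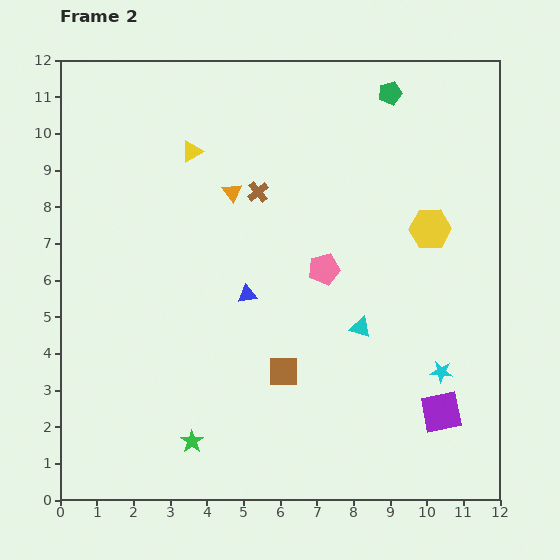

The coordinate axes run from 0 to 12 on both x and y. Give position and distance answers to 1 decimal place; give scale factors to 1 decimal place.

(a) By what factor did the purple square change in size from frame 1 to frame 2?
1.6×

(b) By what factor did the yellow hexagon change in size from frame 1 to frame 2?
1.7×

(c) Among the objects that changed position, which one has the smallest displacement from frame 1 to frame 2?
the cyan triangle

(moved 0.7)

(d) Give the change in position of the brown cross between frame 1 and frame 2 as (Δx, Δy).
(-4.4, 0.3)

The brown cross was at (9.8, 8.1) in frame 1 and (5.4, 8.4) in frame 2.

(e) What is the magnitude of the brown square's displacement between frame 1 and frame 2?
4.8

The brown square moved from (4.0, 7.8) to (6.1, 3.5), a distance of √(2.1² + 4.3²) ≈ 4.8.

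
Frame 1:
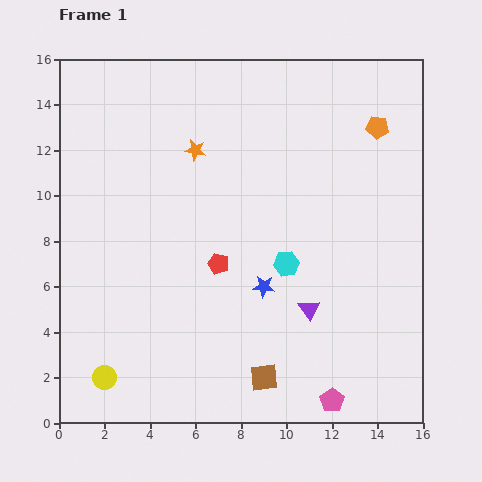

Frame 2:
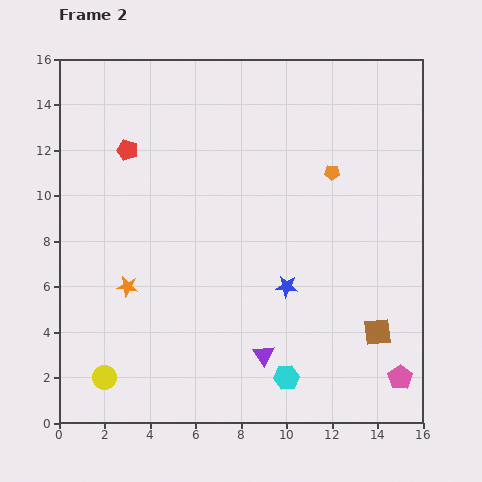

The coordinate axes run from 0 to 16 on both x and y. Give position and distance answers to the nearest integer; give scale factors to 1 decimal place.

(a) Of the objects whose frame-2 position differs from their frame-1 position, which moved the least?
the blue star

(moved 1)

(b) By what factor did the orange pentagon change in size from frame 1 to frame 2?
0.7×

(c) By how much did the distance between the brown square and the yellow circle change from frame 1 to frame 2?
+5

Distance in frame 1: 7. Distance in frame 2: 12.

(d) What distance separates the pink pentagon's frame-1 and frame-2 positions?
3

The pink pentagon moved from (12, 1) to (15, 2), a distance of √(3² + 1²) ≈ 3.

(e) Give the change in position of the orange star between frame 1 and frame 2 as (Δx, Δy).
(-3, -6)

The orange star was at (6, 12) in frame 1 and (3, 6) in frame 2.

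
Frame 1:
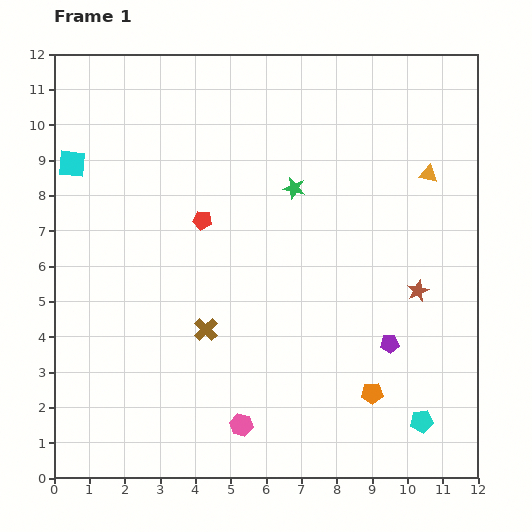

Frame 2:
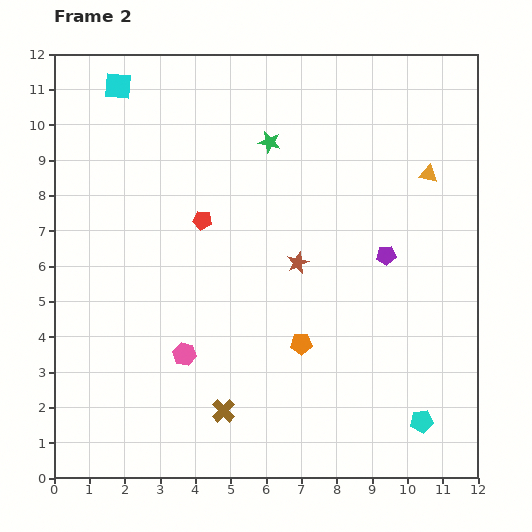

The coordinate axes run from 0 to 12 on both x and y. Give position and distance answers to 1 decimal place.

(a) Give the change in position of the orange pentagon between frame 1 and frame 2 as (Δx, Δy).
(-2.0, 1.4)

The orange pentagon was at (9.0, 2.4) in frame 1 and (7.0, 3.8) in frame 2.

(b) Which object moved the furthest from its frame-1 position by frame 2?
the brown star

(moved 3.5; next 2.6)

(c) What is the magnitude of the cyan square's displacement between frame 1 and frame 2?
2.6

The cyan square moved from (0.5, 8.9) to (1.8, 11.1), a distance of √(1.3² + 2.2²) ≈ 2.6.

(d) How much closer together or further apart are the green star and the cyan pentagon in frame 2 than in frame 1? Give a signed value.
+1.5

Distance in frame 1: 7.5. Distance in frame 2: 9.0.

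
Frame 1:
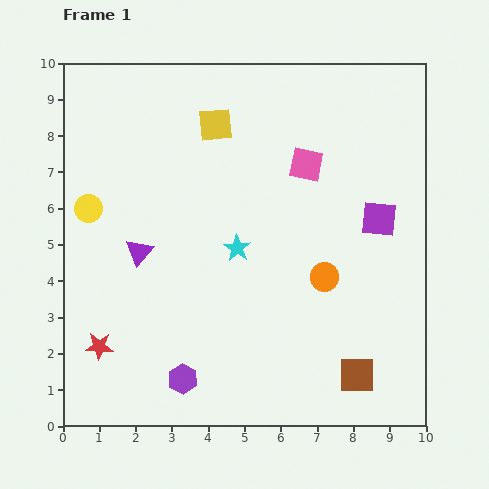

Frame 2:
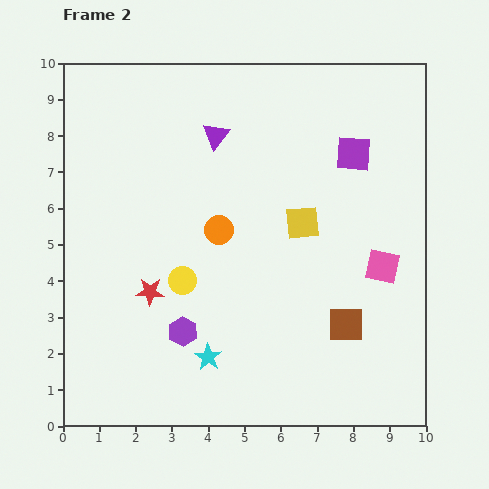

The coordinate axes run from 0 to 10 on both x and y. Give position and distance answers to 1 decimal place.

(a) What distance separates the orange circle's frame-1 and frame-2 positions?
3.2

The orange circle moved from (7.2, 4.1) to (4.3, 5.4), a distance of √(2.9² + 1.3²) ≈ 3.2.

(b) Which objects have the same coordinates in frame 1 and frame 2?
none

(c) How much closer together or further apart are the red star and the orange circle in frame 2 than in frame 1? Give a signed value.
-4.0

Distance in frame 1: 6.5. Distance in frame 2: 2.5.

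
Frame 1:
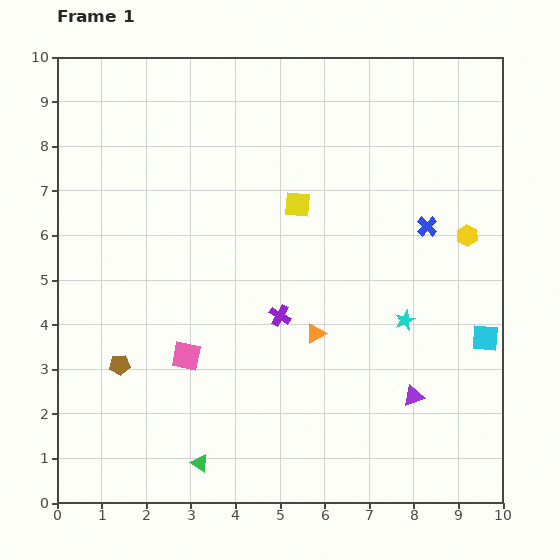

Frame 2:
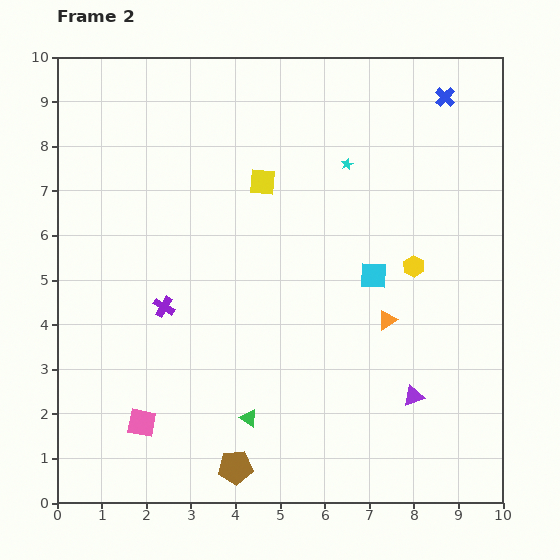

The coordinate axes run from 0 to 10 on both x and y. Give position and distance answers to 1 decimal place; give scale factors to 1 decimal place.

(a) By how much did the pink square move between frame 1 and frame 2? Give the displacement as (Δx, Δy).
(-1.0, -1.5)

The pink square was at (2.9, 3.3) in frame 1 and (1.9, 1.8) in frame 2.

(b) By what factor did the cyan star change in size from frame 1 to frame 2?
0.6×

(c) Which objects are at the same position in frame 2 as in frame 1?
the purple triangle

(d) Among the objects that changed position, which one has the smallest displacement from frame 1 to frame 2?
the yellow square

(moved 0.9)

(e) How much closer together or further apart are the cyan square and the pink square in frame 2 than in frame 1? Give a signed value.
-0.5

Distance in frame 1: 6.7. Distance in frame 2: 6.2.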